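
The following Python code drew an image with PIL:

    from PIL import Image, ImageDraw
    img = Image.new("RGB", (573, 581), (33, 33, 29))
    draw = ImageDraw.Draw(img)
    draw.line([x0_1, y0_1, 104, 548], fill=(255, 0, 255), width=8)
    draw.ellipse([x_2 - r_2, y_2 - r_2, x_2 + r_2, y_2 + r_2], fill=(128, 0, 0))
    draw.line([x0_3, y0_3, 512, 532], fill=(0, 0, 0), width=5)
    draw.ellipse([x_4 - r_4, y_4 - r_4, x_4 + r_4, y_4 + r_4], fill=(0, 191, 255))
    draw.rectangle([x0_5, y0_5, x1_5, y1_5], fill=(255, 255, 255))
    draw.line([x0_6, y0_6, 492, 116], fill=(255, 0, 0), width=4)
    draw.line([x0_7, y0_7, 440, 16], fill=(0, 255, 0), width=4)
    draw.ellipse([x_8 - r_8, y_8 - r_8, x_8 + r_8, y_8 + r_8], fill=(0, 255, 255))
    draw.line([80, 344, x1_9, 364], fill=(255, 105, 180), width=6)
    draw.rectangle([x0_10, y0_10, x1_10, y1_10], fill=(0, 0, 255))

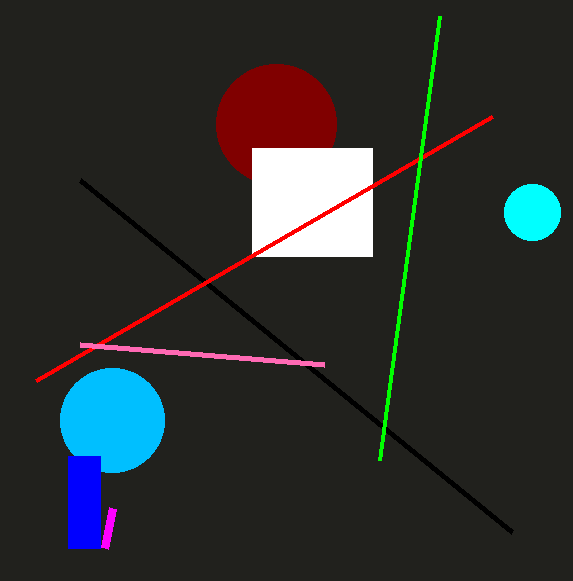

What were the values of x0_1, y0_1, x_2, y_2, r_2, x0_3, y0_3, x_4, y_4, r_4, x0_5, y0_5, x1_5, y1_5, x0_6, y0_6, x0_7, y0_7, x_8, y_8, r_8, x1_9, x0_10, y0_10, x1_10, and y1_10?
x0_1 = 112
y0_1 = 508
x_2 = 276
y_2 = 124
r_2 = 60
x0_3 = 80
y0_3 = 180
x_4 = 112
y_4 = 420
r_4 = 52
x0_5 = 252
y0_5 = 148
x1_5 = 372
y1_5 = 256
x0_6 = 36
y0_6 = 380
x0_7 = 380
y0_7 = 460
x_8 = 532
y_8 = 212
r_8 = 28
x1_9 = 324
x0_10 = 68
y0_10 = 456
x1_10 = 100
y1_10 = 548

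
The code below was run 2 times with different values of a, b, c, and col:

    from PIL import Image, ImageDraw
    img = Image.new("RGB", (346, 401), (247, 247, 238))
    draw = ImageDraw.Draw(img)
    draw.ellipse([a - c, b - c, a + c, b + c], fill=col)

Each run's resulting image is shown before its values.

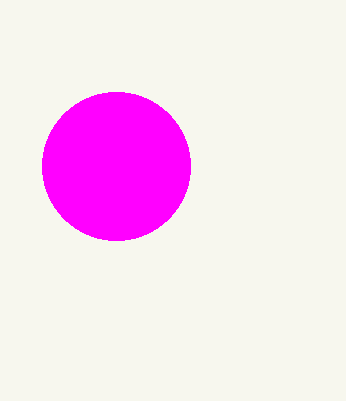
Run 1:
a = 116, b = 166, c = 74, col = 'magenta'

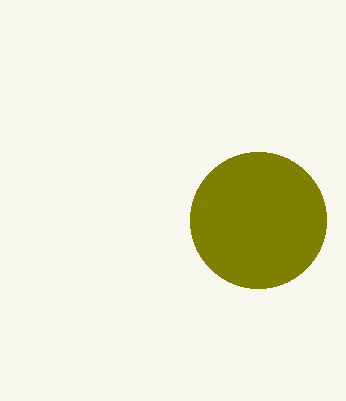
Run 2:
a = 258; b = 220; c = 68; col = 'olive'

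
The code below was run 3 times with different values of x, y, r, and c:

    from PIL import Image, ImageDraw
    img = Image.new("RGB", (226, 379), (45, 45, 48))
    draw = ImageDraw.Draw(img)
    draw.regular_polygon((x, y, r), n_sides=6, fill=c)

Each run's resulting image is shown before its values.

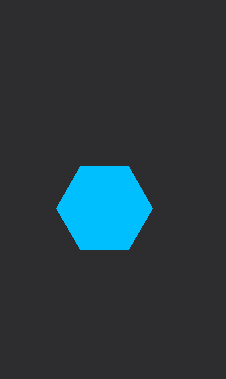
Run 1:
x = 104, y = 208, r = 48, c = 'deepskyblue'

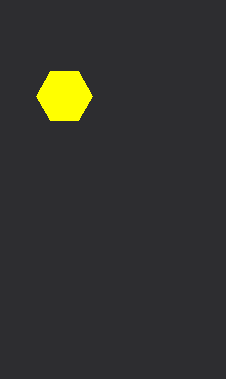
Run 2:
x = 64; y = 96; r = 28; c = 'yellow'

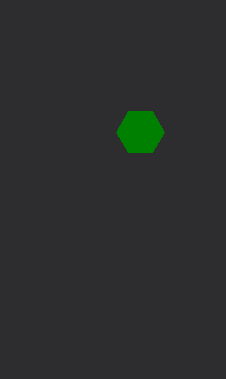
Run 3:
x = 140
y = 132
r = 24
c = 'green'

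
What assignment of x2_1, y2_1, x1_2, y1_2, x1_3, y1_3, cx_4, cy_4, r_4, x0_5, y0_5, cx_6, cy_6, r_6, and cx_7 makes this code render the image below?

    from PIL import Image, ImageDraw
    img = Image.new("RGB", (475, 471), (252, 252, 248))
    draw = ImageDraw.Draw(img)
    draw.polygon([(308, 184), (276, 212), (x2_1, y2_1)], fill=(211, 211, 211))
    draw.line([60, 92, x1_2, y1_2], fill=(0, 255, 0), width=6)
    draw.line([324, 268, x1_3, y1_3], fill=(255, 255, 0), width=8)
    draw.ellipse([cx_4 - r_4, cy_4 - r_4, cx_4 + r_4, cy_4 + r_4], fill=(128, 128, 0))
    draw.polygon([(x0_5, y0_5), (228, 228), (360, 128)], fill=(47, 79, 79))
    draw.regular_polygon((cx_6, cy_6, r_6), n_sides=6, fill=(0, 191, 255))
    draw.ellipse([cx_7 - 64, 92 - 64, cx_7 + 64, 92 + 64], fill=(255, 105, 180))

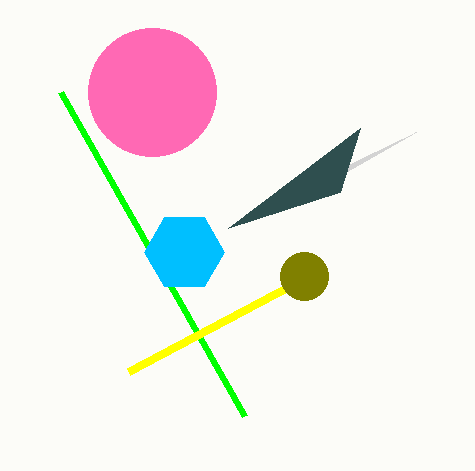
x2_1 = 416, y2_1 = 132, x1_2 = 244, y1_2 = 416, x1_3 = 128, y1_3 = 372, cx_4 = 304, cy_4 = 276, r_4 = 24, x0_5 = 340, y0_5 = 192, cx_6 = 184, cy_6 = 252, r_6 = 40, cx_7 = 152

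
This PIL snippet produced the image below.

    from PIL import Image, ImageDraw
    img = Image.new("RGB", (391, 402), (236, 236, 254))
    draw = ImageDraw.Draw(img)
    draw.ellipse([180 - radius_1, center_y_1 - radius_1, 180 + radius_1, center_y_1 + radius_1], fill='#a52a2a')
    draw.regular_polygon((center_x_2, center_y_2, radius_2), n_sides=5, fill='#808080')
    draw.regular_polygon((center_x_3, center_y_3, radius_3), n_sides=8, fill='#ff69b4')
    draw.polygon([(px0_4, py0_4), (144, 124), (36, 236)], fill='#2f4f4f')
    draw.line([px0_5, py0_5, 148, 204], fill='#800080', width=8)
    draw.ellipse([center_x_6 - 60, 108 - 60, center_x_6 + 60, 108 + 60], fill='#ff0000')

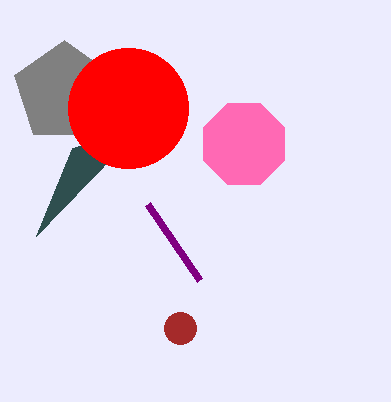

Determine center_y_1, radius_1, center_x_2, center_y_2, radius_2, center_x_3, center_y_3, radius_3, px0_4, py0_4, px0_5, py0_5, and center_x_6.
center_y_1 = 328
radius_1 = 16
center_x_2 = 64
center_y_2 = 92
radius_2 = 52
center_x_3 = 244
center_y_3 = 144
radius_3 = 44
px0_4 = 72
py0_4 = 148
px0_5 = 200
py0_5 = 280
center_x_6 = 128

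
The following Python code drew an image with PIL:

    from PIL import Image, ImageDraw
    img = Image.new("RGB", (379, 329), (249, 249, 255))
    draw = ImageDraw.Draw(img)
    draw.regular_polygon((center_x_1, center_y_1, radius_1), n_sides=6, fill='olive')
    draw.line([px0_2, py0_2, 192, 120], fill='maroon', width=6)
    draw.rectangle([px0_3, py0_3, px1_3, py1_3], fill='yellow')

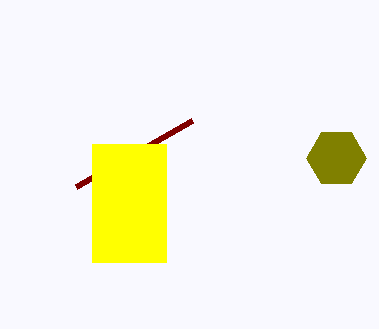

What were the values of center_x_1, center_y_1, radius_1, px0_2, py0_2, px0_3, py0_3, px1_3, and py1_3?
center_x_1 = 336, center_y_1 = 158, radius_1 = 30, px0_2 = 76, py0_2 = 186, px0_3 = 92, py0_3 = 144, px1_3 = 166, py1_3 = 262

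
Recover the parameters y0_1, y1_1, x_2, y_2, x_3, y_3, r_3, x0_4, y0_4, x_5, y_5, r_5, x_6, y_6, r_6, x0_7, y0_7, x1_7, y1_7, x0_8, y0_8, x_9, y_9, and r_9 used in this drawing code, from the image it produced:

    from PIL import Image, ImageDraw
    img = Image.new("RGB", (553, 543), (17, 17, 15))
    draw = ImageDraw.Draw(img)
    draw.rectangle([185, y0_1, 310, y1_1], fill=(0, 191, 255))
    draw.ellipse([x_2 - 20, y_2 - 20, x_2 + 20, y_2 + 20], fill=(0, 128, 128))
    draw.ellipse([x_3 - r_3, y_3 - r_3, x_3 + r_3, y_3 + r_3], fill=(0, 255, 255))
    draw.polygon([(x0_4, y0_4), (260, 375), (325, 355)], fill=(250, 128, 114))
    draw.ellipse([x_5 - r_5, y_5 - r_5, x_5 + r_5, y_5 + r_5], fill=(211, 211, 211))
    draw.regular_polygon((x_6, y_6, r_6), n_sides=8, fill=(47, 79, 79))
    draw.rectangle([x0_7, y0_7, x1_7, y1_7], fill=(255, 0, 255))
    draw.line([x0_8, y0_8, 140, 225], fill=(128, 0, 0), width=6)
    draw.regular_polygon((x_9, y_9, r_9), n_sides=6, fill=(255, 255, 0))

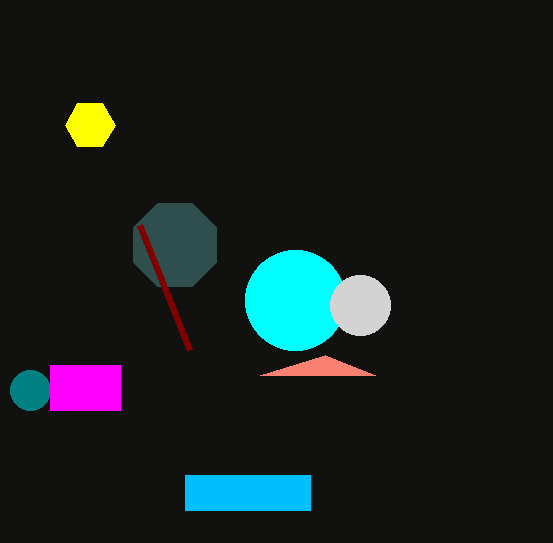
y0_1 = 475, y1_1 = 510, x_2 = 30, y_2 = 390, x_3 = 295, y_3 = 300, r_3 = 50, x0_4 = 375, y0_4 = 375, x_5 = 360, y_5 = 305, r_5 = 30, x_6 = 175, y_6 = 245, r_6 = 45, x0_7 = 50, y0_7 = 365, x1_7 = 120, y1_7 = 410, x0_8 = 190, y0_8 = 350, x_9 = 90, y_9 = 125, r_9 = 25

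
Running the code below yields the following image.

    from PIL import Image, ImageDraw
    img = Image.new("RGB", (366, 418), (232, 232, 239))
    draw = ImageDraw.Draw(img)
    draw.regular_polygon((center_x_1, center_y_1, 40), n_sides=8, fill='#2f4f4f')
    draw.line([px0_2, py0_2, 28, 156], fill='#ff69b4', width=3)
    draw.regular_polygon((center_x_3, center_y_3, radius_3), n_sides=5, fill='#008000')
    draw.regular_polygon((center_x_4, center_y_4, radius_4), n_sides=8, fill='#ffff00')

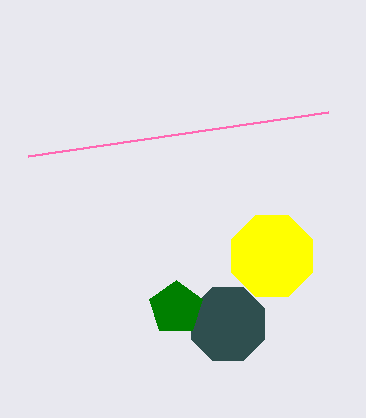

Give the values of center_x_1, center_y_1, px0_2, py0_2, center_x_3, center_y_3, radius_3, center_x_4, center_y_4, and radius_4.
center_x_1 = 228; center_y_1 = 324; px0_2 = 328; py0_2 = 112; center_x_3 = 176; center_y_3 = 308; radius_3 = 28; center_x_4 = 272; center_y_4 = 256; radius_4 = 44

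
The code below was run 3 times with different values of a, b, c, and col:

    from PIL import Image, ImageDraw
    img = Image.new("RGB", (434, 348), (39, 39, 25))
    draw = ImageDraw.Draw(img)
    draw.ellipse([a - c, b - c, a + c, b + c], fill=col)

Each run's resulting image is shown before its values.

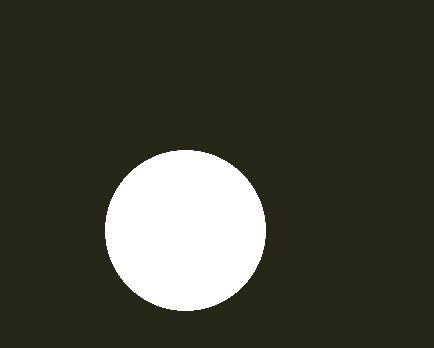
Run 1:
a = 185
b = 230
c = 80
col = 'white'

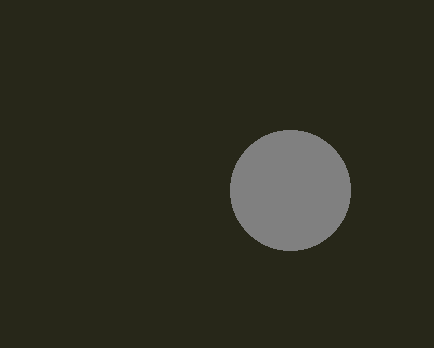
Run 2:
a = 290
b = 190
c = 60
col = 'gray'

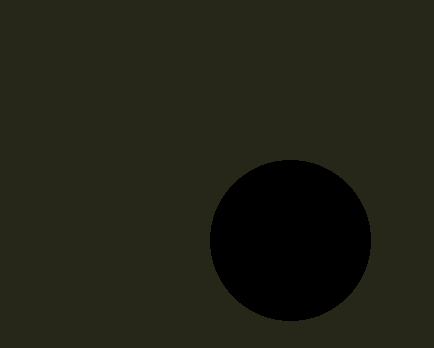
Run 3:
a = 290; b = 240; c = 80; col = 'black'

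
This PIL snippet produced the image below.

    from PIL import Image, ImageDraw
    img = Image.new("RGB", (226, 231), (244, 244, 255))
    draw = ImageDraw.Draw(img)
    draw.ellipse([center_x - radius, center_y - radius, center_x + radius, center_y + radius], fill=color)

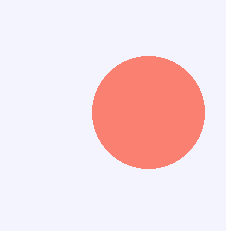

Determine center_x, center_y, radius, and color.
center_x = 148
center_y = 112
radius = 56
color = 'salmon'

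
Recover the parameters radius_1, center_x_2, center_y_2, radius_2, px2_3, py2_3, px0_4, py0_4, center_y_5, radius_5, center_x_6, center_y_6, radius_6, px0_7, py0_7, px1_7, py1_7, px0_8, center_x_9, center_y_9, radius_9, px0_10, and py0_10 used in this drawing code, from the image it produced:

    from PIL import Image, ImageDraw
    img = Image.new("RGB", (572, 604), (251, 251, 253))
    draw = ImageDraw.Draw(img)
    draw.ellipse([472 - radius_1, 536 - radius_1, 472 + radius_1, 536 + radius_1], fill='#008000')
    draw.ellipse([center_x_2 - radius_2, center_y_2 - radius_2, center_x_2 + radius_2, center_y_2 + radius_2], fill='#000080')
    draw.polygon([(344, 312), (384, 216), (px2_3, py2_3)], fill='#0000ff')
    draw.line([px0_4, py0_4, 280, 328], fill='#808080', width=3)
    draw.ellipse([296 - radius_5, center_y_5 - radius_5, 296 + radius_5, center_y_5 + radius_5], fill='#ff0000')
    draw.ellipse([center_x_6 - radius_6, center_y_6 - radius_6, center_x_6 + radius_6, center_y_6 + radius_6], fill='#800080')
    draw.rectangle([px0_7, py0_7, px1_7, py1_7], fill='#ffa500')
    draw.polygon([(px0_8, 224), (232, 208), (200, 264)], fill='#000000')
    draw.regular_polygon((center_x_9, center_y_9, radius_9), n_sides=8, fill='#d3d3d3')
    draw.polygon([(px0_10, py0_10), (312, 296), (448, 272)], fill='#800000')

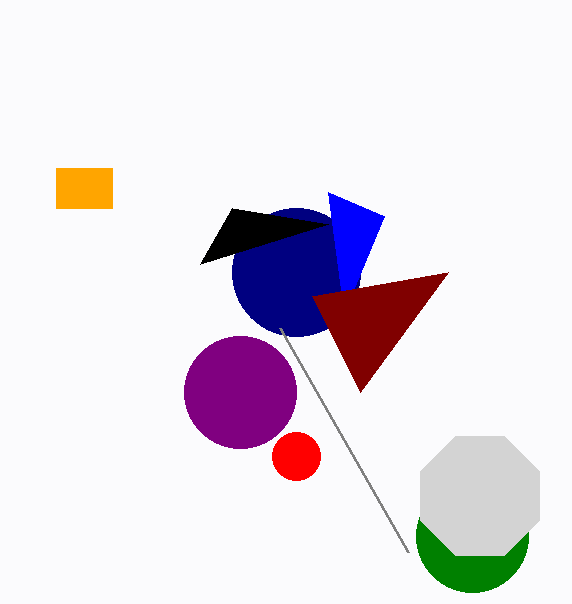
radius_1 = 56; center_x_2 = 296; center_y_2 = 272; radius_2 = 64; px2_3 = 328; py2_3 = 192; px0_4 = 408; py0_4 = 552; center_y_5 = 456; radius_5 = 24; center_x_6 = 240; center_y_6 = 392; radius_6 = 56; px0_7 = 56; py0_7 = 168; px1_7 = 112; py1_7 = 208; px0_8 = 328; center_x_9 = 480; center_y_9 = 496; radius_9 = 64; px0_10 = 360; py0_10 = 392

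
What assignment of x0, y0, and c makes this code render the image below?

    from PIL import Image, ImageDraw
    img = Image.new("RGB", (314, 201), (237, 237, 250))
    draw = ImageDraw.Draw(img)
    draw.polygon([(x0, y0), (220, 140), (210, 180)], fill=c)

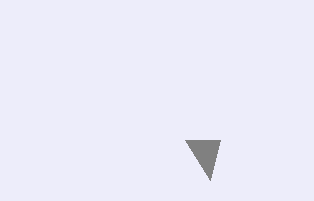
x0 = 185
y0 = 140
c = 'gray'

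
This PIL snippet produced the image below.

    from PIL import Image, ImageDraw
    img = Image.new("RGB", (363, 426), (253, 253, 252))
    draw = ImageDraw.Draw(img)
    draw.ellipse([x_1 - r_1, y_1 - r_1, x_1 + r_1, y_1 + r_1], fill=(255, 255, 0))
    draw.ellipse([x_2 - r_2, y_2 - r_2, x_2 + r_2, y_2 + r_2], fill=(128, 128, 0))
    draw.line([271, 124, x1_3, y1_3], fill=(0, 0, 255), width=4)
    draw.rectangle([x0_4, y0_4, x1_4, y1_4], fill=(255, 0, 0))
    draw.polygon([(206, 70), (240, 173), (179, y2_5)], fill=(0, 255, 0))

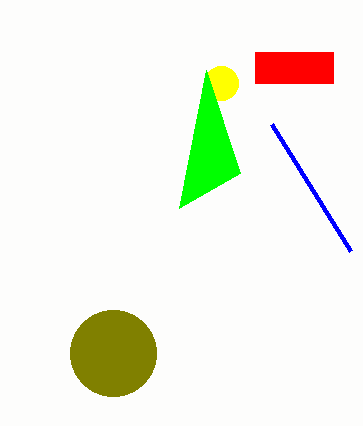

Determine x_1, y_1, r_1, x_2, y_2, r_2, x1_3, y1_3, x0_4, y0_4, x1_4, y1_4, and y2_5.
x_1 = 221
y_1 = 83
r_1 = 17
x_2 = 113
y_2 = 353
r_2 = 43
x1_3 = 350
y1_3 = 251
x0_4 = 255
y0_4 = 52
x1_4 = 333
y1_4 = 83
y2_5 = 208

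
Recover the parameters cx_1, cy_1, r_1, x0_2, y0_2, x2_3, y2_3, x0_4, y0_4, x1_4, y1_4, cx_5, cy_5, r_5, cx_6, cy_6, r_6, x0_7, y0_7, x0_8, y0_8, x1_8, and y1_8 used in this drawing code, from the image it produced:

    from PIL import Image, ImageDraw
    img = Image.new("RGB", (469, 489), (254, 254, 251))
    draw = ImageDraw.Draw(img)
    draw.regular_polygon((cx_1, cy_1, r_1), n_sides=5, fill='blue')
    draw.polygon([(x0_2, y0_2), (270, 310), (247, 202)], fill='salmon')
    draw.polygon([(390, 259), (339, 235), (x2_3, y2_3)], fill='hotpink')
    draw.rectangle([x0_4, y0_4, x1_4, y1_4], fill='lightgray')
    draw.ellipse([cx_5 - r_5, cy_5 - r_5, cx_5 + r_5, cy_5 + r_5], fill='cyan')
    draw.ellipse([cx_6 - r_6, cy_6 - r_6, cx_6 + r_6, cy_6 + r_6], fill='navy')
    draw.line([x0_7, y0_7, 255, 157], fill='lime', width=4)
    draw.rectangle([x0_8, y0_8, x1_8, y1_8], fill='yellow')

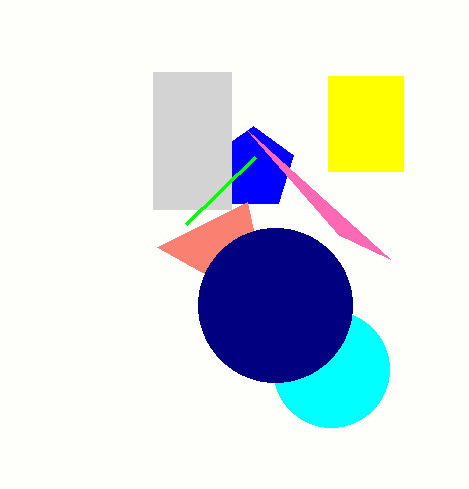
cx_1 = 253
cy_1 = 169
r_1 = 43
x0_2 = 157
y0_2 = 247
x2_3 = 247
y2_3 = 130
x0_4 = 153
y0_4 = 72
x1_4 = 231
y1_4 = 209
cx_5 = 331
cy_5 = 369
r_5 = 58
cx_6 = 275
cy_6 = 305
r_6 = 77
x0_7 = 186
y0_7 = 224
x0_8 = 328
y0_8 = 76
x1_8 = 403
y1_8 = 171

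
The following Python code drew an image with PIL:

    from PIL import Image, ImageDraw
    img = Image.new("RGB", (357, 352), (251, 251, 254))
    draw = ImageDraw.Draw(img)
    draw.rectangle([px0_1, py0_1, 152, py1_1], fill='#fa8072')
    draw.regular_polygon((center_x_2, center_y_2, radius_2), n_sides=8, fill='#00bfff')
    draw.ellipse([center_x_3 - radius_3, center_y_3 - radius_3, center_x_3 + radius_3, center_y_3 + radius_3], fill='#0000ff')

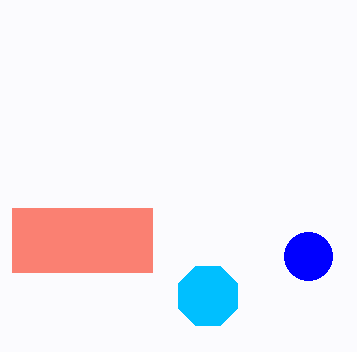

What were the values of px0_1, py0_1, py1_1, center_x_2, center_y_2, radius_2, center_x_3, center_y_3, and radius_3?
px0_1 = 12; py0_1 = 208; py1_1 = 272; center_x_2 = 208; center_y_2 = 296; radius_2 = 32; center_x_3 = 308; center_y_3 = 256; radius_3 = 24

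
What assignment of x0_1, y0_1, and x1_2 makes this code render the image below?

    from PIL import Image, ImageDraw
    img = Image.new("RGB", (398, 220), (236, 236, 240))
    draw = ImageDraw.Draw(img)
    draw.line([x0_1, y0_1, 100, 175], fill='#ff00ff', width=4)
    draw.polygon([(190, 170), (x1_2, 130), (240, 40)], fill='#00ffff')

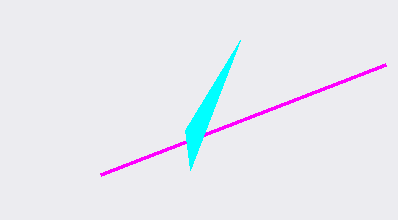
x0_1 = 385, y0_1 = 65, x1_2 = 185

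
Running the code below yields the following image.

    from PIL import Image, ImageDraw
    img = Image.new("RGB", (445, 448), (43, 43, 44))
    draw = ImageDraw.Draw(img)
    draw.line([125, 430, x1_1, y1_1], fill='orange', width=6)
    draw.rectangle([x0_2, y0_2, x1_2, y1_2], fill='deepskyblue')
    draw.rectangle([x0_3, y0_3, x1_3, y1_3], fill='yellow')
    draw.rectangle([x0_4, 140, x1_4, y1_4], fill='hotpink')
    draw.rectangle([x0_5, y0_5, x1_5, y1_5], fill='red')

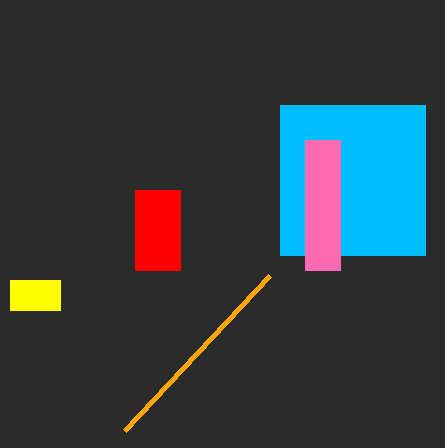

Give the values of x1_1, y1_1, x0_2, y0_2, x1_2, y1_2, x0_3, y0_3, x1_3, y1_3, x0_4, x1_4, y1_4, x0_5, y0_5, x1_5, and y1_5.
x1_1 = 270; y1_1 = 275; x0_2 = 280; y0_2 = 105; x1_2 = 425; y1_2 = 255; x0_3 = 10; y0_3 = 280; x1_3 = 60; y1_3 = 310; x0_4 = 305; x1_4 = 340; y1_4 = 270; x0_5 = 135; y0_5 = 190; x1_5 = 180; y1_5 = 270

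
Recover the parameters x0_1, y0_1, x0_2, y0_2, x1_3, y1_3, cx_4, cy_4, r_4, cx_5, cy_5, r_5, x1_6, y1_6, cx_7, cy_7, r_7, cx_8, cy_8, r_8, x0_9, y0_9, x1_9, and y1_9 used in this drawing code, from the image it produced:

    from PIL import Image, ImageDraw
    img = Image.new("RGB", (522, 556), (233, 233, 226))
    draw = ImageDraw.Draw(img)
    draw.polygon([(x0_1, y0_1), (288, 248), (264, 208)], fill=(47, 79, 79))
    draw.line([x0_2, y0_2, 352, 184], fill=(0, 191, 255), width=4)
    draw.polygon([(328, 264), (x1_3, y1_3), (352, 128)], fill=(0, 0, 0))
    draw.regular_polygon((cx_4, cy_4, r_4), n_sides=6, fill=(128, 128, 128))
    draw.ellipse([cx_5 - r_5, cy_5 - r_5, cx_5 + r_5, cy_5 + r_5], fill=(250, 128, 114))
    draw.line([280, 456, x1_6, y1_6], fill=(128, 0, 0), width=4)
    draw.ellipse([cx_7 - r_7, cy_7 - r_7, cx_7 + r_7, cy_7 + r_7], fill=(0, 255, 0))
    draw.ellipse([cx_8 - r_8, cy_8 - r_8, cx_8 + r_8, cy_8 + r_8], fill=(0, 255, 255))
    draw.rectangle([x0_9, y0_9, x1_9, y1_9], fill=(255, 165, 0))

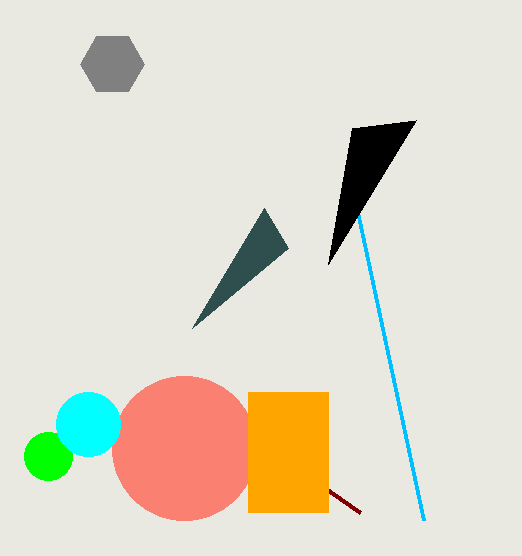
x0_1 = 192, y0_1 = 328, x0_2 = 424, y0_2 = 520, x1_3 = 416, y1_3 = 120, cx_4 = 112, cy_4 = 64, r_4 = 32, cx_5 = 184, cy_5 = 448, r_5 = 72, x1_6 = 360, y1_6 = 512, cx_7 = 48, cy_7 = 456, r_7 = 24, cx_8 = 88, cy_8 = 424, r_8 = 32, x0_9 = 248, y0_9 = 392, x1_9 = 328, y1_9 = 512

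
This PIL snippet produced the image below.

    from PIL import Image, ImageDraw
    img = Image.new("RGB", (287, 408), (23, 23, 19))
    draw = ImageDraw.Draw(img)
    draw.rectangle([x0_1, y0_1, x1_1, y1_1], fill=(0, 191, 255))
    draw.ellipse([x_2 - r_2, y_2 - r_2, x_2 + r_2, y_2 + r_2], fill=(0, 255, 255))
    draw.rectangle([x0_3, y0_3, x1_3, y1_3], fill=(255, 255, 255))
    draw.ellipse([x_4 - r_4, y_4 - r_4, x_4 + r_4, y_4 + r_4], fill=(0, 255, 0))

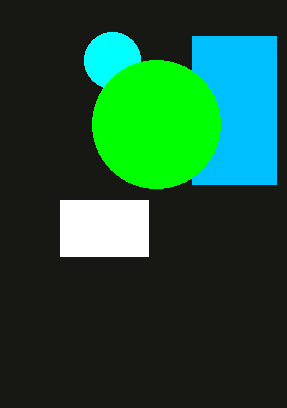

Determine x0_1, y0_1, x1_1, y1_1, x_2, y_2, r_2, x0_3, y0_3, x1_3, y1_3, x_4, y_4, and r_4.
x0_1 = 192; y0_1 = 36; x1_1 = 276; y1_1 = 184; x_2 = 112; y_2 = 60; r_2 = 28; x0_3 = 60; y0_3 = 200; x1_3 = 148; y1_3 = 256; x_4 = 156; y_4 = 124; r_4 = 64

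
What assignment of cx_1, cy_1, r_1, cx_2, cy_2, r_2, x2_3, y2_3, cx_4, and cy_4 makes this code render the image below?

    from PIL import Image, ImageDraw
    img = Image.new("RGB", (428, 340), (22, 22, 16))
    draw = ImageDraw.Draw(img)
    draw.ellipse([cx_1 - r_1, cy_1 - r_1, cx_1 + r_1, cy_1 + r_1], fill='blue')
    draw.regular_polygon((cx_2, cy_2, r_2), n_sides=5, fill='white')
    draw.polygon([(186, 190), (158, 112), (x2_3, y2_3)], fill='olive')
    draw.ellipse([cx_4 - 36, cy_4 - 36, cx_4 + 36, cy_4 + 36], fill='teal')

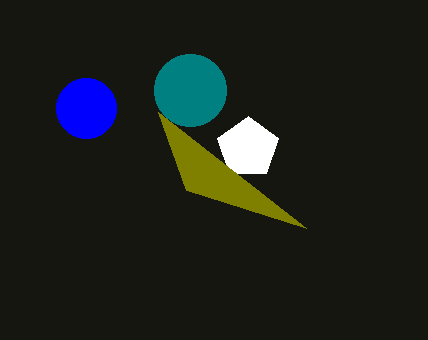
cx_1 = 86
cy_1 = 108
r_1 = 30
cx_2 = 248
cy_2 = 148
r_2 = 32
x2_3 = 306
y2_3 = 228
cx_4 = 190
cy_4 = 90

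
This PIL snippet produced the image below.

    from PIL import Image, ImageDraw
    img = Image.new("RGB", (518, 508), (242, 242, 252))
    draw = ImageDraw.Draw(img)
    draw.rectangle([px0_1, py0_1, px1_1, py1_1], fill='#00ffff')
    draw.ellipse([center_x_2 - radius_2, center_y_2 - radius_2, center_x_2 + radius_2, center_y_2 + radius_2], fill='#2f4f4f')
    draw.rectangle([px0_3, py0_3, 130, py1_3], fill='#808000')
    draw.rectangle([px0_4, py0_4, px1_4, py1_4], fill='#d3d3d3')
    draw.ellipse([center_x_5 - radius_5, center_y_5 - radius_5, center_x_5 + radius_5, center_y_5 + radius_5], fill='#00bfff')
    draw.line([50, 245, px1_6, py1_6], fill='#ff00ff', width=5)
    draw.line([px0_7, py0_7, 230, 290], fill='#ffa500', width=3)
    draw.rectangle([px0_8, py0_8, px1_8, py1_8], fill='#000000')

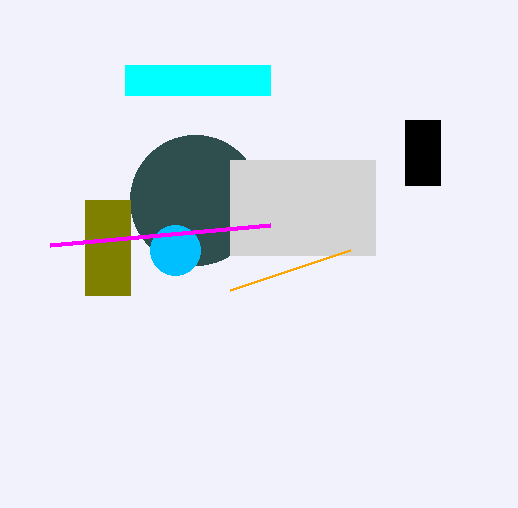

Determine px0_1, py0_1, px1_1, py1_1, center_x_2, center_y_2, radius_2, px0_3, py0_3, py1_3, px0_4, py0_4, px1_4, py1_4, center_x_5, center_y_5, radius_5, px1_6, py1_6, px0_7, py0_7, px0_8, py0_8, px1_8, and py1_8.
px0_1 = 125; py0_1 = 65; px1_1 = 270; py1_1 = 95; center_x_2 = 195; center_y_2 = 200; radius_2 = 65; px0_3 = 85; py0_3 = 200; py1_3 = 295; px0_4 = 230; py0_4 = 160; px1_4 = 375; py1_4 = 255; center_x_5 = 175; center_y_5 = 250; radius_5 = 25; px1_6 = 270; py1_6 = 225; px0_7 = 350; py0_7 = 250; px0_8 = 405; py0_8 = 120; px1_8 = 440; py1_8 = 185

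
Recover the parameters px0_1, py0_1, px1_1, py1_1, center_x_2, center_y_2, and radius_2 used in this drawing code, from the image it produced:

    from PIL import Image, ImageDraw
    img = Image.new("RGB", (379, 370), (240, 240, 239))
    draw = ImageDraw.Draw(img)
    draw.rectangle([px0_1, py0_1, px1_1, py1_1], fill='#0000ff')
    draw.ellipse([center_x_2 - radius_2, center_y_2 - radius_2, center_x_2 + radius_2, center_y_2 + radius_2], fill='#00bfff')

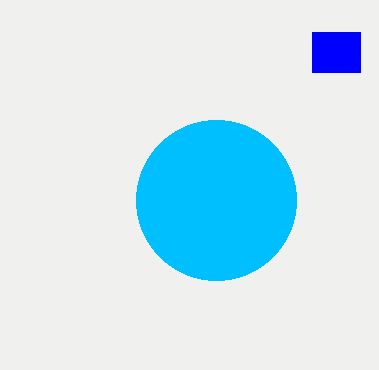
px0_1 = 312, py0_1 = 32, px1_1 = 360, py1_1 = 72, center_x_2 = 216, center_y_2 = 200, radius_2 = 80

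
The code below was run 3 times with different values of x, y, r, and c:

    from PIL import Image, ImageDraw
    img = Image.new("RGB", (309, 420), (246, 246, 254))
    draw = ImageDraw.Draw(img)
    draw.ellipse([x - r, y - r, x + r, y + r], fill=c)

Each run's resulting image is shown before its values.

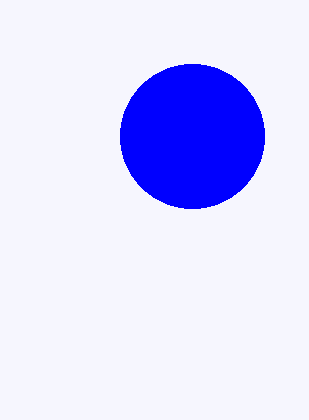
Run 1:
x = 192
y = 136
r = 72
c = 'blue'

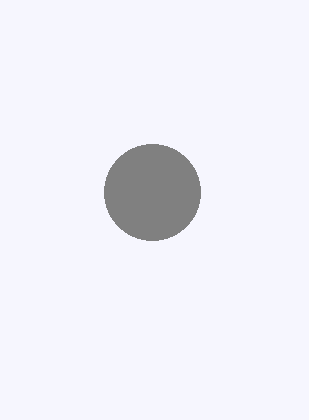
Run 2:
x = 152; y = 192; r = 48; c = 'gray'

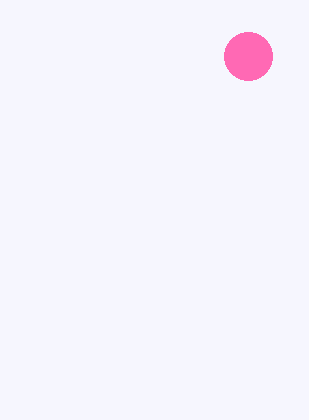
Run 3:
x = 248
y = 56
r = 24
c = 'hotpink'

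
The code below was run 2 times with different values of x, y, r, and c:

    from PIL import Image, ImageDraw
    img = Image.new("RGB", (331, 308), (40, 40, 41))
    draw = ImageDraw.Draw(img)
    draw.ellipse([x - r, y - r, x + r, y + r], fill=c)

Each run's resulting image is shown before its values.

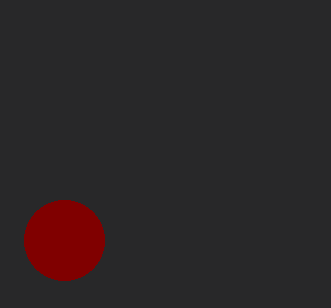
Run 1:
x = 64, y = 240, r = 40, c = 'maroon'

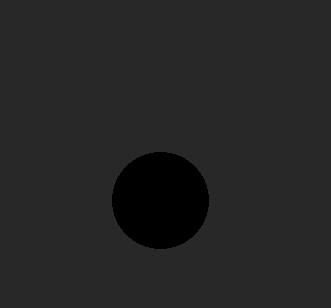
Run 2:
x = 160; y = 200; r = 48; c = 'black'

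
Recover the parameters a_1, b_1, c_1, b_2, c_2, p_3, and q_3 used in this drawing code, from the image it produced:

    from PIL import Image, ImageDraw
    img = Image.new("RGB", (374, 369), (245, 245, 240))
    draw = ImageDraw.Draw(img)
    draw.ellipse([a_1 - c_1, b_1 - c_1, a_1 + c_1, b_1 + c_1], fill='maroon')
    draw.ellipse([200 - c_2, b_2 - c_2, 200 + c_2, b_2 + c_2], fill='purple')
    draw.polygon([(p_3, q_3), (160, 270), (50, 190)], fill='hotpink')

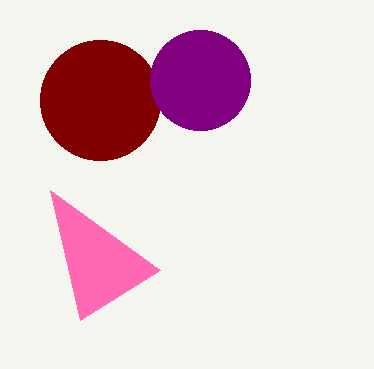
a_1 = 100
b_1 = 100
c_1 = 60
b_2 = 80
c_2 = 50
p_3 = 80
q_3 = 320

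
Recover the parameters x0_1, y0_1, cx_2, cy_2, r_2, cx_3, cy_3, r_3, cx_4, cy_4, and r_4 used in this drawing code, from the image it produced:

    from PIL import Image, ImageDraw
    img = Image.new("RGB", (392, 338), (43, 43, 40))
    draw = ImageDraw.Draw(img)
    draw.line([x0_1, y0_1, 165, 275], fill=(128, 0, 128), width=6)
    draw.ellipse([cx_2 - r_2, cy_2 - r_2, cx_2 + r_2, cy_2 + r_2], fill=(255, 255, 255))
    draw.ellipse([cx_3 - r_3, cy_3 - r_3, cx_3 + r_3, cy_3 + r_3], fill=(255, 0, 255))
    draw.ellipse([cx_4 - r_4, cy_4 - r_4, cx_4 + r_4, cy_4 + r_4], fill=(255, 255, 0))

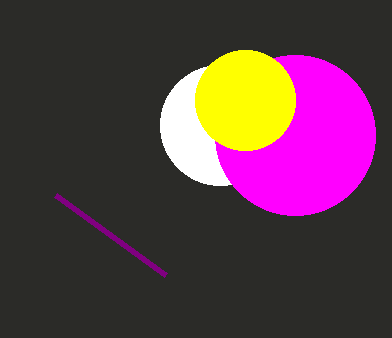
x0_1 = 55, y0_1 = 195, cx_2 = 220, cy_2 = 125, r_2 = 60, cx_3 = 295, cy_3 = 135, r_3 = 80, cx_4 = 245, cy_4 = 100, r_4 = 50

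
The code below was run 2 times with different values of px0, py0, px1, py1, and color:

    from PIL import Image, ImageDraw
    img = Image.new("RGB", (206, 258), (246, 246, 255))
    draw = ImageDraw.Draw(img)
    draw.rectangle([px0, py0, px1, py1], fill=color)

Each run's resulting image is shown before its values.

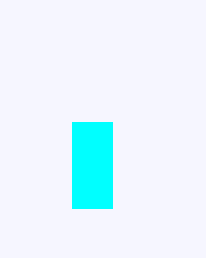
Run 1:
px0 = 72, py0 = 122, px1 = 112, py1 = 208, color = 'cyan'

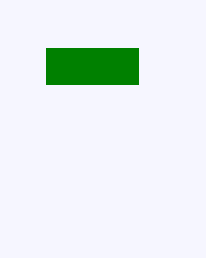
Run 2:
px0 = 46
py0 = 48
px1 = 138
py1 = 84
color = 'green'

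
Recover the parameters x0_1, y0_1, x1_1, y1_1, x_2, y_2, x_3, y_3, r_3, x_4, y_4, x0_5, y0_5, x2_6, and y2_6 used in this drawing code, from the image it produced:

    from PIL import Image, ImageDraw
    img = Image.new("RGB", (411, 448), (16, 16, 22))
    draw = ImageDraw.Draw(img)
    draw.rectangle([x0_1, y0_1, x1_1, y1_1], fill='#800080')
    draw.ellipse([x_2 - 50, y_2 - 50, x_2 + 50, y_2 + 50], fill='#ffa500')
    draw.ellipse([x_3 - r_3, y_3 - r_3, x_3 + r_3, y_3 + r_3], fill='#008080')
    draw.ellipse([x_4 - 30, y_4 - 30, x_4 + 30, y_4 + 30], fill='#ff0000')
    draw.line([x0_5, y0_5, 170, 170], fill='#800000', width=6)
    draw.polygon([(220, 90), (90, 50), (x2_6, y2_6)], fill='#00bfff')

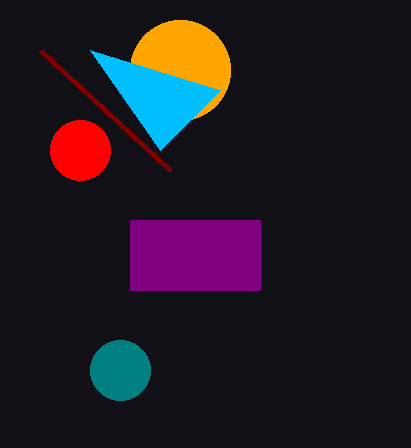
x0_1 = 130, y0_1 = 220, x1_1 = 260, y1_1 = 290, x_2 = 180, y_2 = 70, x_3 = 120, y_3 = 370, r_3 = 30, x_4 = 80, y_4 = 150, x0_5 = 40, y0_5 = 50, x2_6 = 160, y2_6 = 150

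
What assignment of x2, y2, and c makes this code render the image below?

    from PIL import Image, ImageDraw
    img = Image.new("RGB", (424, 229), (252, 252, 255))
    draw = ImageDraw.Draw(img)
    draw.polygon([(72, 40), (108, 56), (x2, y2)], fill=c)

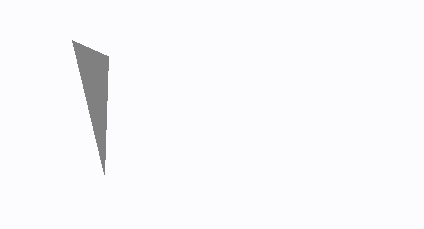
x2 = 104; y2 = 174; c = 'gray'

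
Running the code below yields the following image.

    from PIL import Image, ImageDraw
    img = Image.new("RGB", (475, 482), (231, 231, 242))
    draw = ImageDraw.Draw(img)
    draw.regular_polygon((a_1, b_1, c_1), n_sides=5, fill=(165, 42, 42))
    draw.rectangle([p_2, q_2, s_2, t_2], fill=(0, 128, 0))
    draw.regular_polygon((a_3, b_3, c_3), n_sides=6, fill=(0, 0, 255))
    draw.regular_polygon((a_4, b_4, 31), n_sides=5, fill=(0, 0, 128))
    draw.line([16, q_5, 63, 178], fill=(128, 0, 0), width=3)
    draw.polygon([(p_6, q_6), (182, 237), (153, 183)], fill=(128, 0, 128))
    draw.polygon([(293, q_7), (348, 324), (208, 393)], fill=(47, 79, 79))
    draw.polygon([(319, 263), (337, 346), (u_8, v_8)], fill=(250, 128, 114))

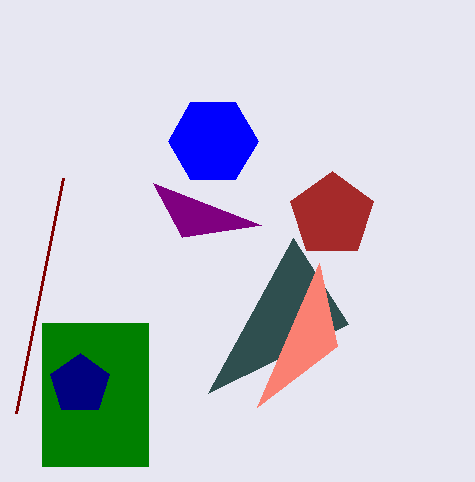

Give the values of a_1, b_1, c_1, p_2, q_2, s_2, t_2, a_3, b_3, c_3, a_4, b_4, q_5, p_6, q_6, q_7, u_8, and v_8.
a_1 = 332
b_1 = 215
c_1 = 44
p_2 = 42
q_2 = 323
s_2 = 148
t_2 = 466
a_3 = 213
b_3 = 141
c_3 = 45
a_4 = 80
b_4 = 384
q_5 = 413
p_6 = 261
q_6 = 225
q_7 = 238
u_8 = 257
v_8 = 407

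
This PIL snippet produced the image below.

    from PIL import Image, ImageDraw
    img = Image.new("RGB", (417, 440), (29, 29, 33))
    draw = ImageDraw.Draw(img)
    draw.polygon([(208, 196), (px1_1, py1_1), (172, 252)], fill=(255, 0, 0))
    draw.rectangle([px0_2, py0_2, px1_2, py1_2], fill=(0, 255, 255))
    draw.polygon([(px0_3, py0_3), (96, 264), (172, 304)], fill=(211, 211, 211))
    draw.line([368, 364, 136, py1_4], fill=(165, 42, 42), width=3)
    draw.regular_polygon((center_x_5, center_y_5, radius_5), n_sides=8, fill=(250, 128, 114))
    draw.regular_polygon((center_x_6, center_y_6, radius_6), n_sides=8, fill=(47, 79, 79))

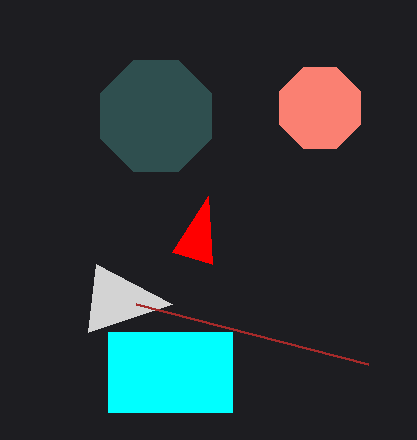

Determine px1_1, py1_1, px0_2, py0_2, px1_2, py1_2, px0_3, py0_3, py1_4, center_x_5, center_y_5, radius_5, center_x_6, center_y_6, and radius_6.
px1_1 = 212, py1_1 = 264, px0_2 = 108, py0_2 = 332, px1_2 = 232, py1_2 = 412, px0_3 = 88, py0_3 = 332, py1_4 = 304, center_x_5 = 320, center_y_5 = 108, radius_5 = 44, center_x_6 = 156, center_y_6 = 116, radius_6 = 60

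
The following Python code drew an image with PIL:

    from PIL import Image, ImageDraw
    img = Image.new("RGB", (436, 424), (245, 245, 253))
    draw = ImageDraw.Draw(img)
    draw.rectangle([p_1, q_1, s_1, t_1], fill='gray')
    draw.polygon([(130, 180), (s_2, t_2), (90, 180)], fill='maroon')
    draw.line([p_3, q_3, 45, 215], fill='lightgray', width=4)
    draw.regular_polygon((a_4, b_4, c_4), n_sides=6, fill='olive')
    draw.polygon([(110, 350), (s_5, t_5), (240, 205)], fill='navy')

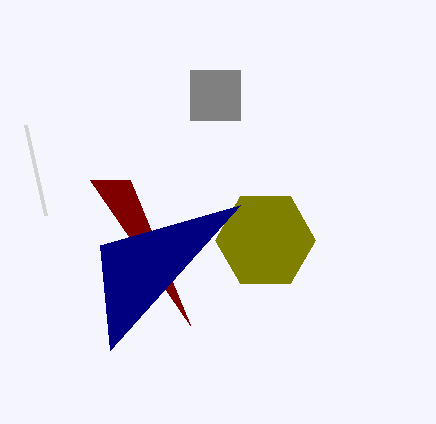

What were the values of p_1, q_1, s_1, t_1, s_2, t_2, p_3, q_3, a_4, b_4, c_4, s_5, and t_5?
p_1 = 190; q_1 = 70; s_1 = 240; t_1 = 120; s_2 = 190; t_2 = 325; p_3 = 25; q_3 = 125; a_4 = 265; b_4 = 240; c_4 = 50; s_5 = 100; t_5 = 245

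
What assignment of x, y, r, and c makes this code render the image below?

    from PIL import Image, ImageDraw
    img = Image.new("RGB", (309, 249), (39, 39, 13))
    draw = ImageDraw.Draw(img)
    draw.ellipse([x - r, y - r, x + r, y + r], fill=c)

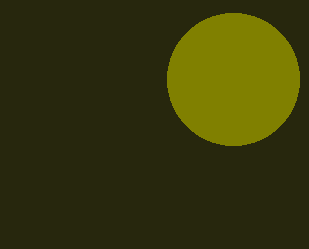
x = 233
y = 79
r = 66
c = 'olive'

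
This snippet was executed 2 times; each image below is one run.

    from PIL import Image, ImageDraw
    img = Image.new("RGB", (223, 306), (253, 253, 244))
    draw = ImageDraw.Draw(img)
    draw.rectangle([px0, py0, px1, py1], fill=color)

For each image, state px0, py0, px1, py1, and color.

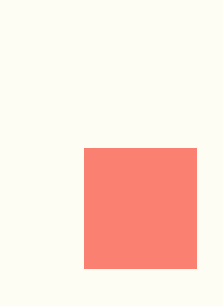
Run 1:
px0 = 84, py0 = 148, px1 = 196, py1 = 268, color = 'salmon'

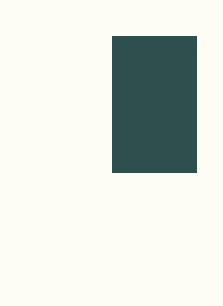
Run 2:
px0 = 112; py0 = 36; px1 = 196; py1 = 172; color = 'darkslategray'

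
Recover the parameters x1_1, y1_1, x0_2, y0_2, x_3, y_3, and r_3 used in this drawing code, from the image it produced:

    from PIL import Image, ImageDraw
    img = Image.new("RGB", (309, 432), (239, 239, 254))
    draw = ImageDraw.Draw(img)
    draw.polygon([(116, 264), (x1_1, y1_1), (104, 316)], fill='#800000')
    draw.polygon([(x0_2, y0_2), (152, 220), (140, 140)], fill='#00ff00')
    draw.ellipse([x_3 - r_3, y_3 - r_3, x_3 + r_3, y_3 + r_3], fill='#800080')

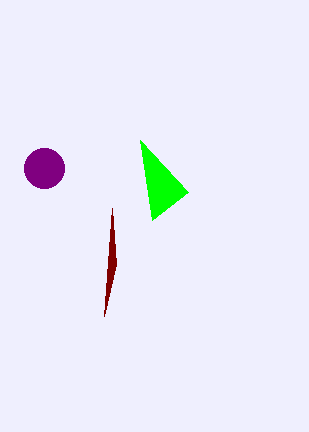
x1_1 = 112; y1_1 = 208; x0_2 = 188; y0_2 = 192; x_3 = 44; y_3 = 168; r_3 = 20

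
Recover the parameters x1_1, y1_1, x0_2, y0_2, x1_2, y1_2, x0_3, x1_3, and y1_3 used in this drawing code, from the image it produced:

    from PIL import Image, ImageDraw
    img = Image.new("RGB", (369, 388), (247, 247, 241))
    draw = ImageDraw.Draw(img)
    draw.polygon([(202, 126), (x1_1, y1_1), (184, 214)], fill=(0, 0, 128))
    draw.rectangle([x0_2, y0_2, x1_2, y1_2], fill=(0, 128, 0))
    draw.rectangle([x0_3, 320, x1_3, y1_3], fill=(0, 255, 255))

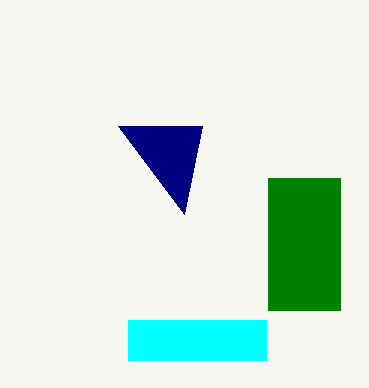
x1_1 = 118, y1_1 = 126, x0_2 = 268, y0_2 = 178, x1_2 = 340, y1_2 = 310, x0_3 = 128, x1_3 = 266, y1_3 = 360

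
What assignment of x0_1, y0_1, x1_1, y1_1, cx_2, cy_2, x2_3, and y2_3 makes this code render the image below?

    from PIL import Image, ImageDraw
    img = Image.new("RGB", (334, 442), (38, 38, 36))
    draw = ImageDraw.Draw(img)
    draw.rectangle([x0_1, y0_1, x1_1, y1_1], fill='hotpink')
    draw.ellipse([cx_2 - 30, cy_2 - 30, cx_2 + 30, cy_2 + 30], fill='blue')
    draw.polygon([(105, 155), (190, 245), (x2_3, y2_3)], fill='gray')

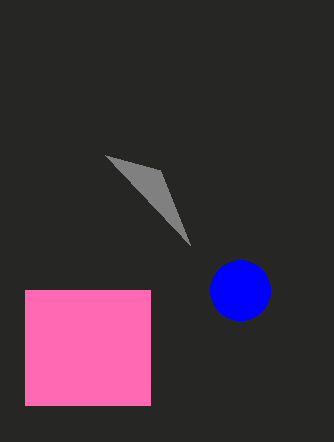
x0_1 = 25, y0_1 = 290, x1_1 = 150, y1_1 = 405, cx_2 = 240, cy_2 = 290, x2_3 = 160, y2_3 = 170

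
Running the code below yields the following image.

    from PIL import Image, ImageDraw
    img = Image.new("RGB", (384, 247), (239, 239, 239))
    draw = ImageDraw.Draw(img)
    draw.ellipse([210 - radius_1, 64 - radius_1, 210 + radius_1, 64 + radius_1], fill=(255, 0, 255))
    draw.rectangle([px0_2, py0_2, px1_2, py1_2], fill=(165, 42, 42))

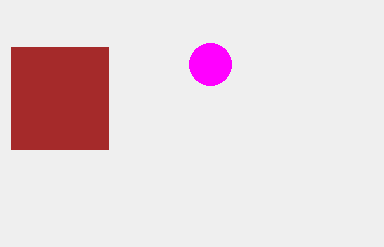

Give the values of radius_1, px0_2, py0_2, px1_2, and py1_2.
radius_1 = 21; px0_2 = 11; py0_2 = 47; px1_2 = 108; py1_2 = 149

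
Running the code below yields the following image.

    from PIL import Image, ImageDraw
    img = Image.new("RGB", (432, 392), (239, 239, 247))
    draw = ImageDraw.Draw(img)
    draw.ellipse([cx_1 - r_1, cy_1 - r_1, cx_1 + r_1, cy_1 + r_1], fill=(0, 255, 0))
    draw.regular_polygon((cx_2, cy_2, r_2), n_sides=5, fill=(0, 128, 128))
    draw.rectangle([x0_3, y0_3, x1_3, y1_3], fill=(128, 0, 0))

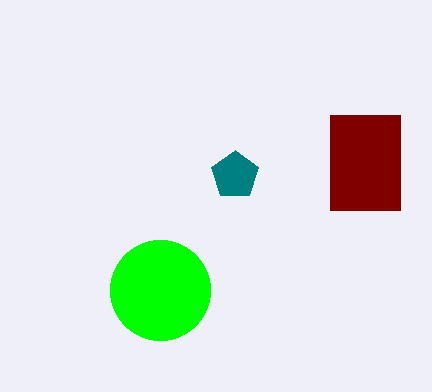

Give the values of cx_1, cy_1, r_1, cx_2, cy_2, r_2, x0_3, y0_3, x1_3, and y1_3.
cx_1 = 160; cy_1 = 290; r_1 = 50; cx_2 = 235; cy_2 = 175; r_2 = 25; x0_3 = 330; y0_3 = 115; x1_3 = 400; y1_3 = 210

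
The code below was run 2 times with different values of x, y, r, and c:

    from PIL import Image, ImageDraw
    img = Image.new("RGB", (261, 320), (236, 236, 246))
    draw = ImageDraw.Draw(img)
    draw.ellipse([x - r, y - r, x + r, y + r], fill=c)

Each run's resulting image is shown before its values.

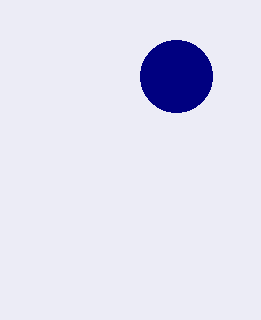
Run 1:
x = 176
y = 76
r = 36
c = 'navy'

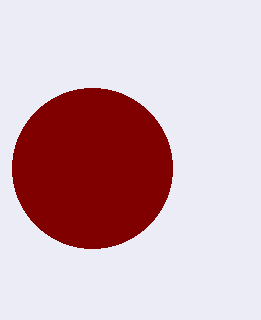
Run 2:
x = 92; y = 168; r = 80; c = 'maroon'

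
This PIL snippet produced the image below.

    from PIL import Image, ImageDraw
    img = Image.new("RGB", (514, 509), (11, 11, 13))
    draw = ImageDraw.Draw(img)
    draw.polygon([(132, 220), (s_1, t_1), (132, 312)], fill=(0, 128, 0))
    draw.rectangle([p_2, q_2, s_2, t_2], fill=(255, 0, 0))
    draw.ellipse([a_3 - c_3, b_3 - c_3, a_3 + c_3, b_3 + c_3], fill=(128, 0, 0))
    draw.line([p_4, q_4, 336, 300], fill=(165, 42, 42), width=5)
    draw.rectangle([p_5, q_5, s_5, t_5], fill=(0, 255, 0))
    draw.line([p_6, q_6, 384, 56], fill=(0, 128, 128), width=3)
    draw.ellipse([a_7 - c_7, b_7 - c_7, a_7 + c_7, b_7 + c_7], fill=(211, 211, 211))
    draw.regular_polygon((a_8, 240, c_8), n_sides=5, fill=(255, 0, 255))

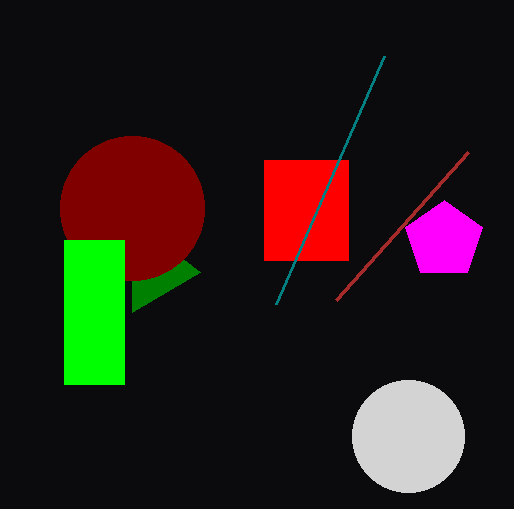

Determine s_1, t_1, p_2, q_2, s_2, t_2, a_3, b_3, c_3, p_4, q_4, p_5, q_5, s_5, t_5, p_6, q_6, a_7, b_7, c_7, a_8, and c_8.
s_1 = 200; t_1 = 272; p_2 = 264; q_2 = 160; s_2 = 348; t_2 = 260; a_3 = 132; b_3 = 208; c_3 = 72; p_4 = 468; q_4 = 152; p_5 = 64; q_5 = 240; s_5 = 124; t_5 = 384; p_6 = 276; q_6 = 304; a_7 = 408; b_7 = 436; c_7 = 56; a_8 = 444; c_8 = 40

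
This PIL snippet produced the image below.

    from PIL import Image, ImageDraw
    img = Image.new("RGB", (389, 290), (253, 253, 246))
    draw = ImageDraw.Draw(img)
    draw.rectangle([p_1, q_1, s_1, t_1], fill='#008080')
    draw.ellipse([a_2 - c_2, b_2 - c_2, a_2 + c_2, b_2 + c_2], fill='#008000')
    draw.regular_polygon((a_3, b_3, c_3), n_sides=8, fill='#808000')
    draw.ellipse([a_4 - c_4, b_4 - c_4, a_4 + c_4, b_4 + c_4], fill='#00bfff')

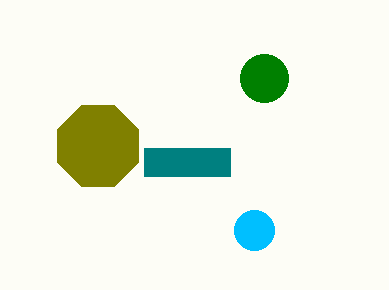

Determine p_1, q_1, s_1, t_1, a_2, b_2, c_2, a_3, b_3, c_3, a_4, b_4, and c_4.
p_1 = 144
q_1 = 148
s_1 = 230
t_1 = 176
a_2 = 264
b_2 = 78
c_2 = 24
a_3 = 98
b_3 = 146
c_3 = 44
a_4 = 254
b_4 = 230
c_4 = 20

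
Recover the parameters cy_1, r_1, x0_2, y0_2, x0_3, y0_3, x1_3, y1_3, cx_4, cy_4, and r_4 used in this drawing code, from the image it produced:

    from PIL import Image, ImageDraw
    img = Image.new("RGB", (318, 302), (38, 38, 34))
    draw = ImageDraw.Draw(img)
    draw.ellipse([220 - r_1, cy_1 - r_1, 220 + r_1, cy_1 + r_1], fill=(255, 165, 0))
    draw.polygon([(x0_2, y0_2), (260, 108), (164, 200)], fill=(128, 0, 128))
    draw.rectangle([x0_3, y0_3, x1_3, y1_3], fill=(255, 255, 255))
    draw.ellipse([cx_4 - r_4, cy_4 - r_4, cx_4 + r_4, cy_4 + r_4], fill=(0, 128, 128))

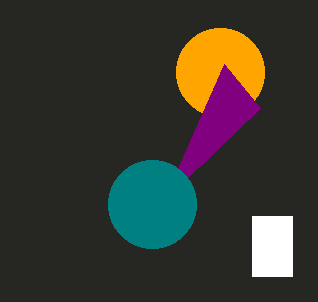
cy_1 = 72; r_1 = 44; x0_2 = 224; y0_2 = 64; x0_3 = 252; y0_3 = 216; x1_3 = 292; y1_3 = 276; cx_4 = 152; cy_4 = 204; r_4 = 44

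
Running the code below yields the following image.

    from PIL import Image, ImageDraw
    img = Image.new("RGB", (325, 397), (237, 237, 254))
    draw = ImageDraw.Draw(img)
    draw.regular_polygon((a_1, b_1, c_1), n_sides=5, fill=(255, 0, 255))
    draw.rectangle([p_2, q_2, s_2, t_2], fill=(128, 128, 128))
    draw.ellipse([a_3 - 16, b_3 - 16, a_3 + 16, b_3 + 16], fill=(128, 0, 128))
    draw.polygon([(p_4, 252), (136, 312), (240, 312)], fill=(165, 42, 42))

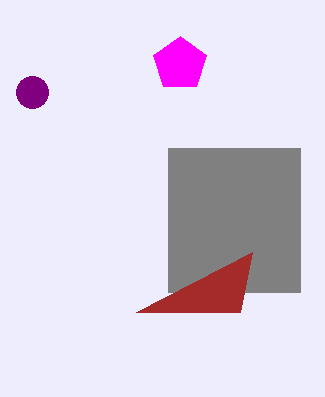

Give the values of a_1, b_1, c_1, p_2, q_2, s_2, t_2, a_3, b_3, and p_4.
a_1 = 180; b_1 = 64; c_1 = 28; p_2 = 168; q_2 = 148; s_2 = 300; t_2 = 292; a_3 = 32; b_3 = 92; p_4 = 252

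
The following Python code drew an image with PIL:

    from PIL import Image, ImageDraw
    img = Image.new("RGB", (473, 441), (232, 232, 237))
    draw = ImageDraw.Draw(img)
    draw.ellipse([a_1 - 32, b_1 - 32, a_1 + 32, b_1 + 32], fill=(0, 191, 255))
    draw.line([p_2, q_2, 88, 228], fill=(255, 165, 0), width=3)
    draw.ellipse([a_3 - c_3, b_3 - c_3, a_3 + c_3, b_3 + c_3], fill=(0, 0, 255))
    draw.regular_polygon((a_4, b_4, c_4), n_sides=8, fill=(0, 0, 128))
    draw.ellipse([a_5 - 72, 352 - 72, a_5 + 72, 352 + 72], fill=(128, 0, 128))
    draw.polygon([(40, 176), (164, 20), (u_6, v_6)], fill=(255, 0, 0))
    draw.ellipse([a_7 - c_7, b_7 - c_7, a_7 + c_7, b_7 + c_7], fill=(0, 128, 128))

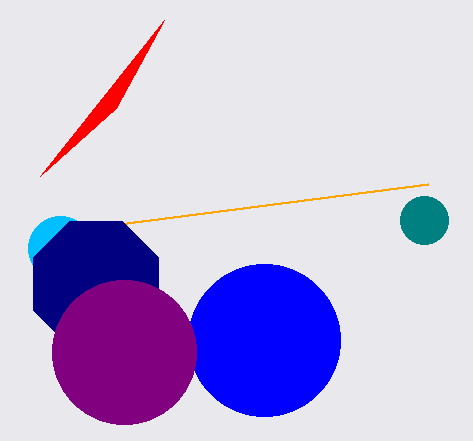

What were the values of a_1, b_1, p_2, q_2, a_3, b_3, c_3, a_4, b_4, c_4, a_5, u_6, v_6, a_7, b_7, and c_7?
a_1 = 60; b_1 = 248; p_2 = 428; q_2 = 184; a_3 = 264; b_3 = 340; c_3 = 76; a_4 = 96; b_4 = 284; c_4 = 68; a_5 = 124; u_6 = 116; v_6 = 108; a_7 = 424; b_7 = 220; c_7 = 24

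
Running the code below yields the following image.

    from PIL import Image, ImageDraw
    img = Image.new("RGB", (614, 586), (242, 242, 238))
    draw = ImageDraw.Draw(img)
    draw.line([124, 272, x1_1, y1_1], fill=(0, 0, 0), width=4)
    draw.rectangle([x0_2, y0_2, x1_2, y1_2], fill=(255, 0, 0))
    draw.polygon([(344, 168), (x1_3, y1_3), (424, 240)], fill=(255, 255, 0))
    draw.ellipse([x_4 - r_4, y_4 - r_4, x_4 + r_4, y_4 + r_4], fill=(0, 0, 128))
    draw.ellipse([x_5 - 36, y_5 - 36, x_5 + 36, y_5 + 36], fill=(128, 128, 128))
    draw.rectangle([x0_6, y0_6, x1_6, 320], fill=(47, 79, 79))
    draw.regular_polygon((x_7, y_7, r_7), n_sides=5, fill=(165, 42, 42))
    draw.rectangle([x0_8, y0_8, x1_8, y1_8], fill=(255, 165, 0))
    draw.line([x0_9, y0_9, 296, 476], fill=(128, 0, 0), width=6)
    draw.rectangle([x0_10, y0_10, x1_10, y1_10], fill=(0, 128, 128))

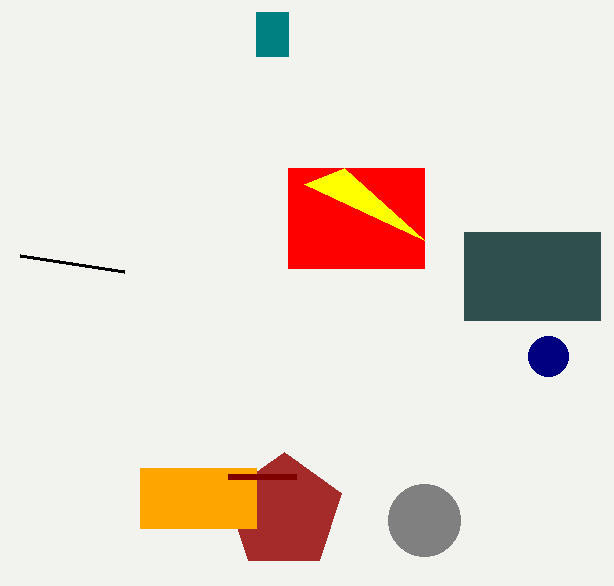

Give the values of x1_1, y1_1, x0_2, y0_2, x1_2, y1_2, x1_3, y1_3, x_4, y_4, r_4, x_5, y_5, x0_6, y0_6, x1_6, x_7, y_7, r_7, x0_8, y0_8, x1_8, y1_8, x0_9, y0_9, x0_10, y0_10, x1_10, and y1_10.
x1_1 = 20, y1_1 = 256, x0_2 = 288, y0_2 = 168, x1_2 = 424, y1_2 = 268, x1_3 = 304, y1_3 = 184, x_4 = 548, y_4 = 356, r_4 = 20, x_5 = 424, y_5 = 520, x0_6 = 464, y0_6 = 232, x1_6 = 600, x_7 = 284, y_7 = 512, r_7 = 60, x0_8 = 140, y0_8 = 468, x1_8 = 256, y1_8 = 528, x0_9 = 228, y0_9 = 476, x0_10 = 256, y0_10 = 12, x1_10 = 288, y1_10 = 56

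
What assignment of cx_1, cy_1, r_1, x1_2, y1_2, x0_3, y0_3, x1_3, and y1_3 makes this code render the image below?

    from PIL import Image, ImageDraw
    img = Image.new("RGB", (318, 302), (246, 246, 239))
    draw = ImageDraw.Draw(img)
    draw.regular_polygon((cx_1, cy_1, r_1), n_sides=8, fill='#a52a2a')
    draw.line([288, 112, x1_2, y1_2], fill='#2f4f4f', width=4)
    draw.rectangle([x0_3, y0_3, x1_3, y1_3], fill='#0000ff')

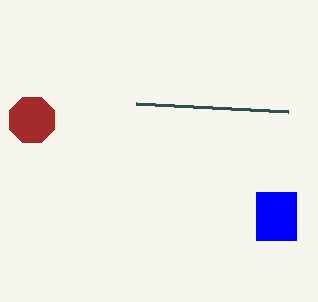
cx_1 = 32
cy_1 = 120
r_1 = 24
x1_2 = 136
y1_2 = 104
x0_3 = 256
y0_3 = 192
x1_3 = 296
y1_3 = 240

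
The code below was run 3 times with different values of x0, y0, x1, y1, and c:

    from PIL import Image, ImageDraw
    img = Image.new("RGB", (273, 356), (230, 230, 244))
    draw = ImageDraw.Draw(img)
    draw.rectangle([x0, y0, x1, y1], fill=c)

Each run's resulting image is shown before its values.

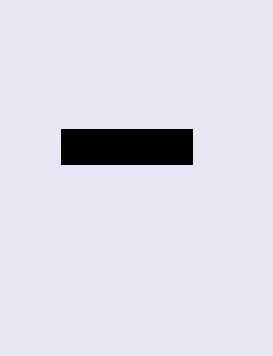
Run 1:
x0 = 61; y0 = 129; x1 = 192; y1 = 164; c = 'black'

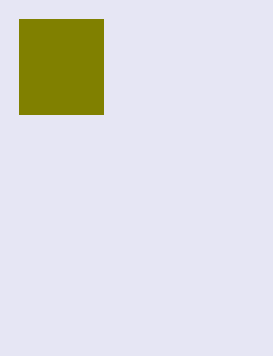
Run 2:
x0 = 19, y0 = 19, x1 = 103, y1 = 114, c = 'olive'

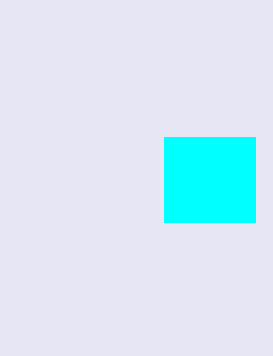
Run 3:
x0 = 164, y0 = 137, x1 = 255, y1 = 222, c = 'cyan'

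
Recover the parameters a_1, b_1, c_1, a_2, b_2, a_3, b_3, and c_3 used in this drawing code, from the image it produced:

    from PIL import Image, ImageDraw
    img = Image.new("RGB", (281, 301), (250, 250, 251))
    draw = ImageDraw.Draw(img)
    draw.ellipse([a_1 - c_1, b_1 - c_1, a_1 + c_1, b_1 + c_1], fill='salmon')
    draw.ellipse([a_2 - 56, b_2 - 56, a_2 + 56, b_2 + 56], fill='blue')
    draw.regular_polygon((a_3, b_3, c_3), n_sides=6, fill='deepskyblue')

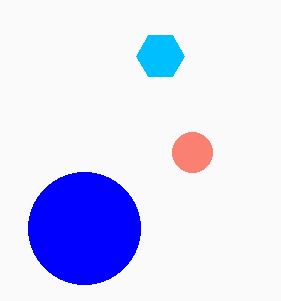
a_1 = 192
b_1 = 152
c_1 = 20
a_2 = 84
b_2 = 228
a_3 = 160
b_3 = 56
c_3 = 24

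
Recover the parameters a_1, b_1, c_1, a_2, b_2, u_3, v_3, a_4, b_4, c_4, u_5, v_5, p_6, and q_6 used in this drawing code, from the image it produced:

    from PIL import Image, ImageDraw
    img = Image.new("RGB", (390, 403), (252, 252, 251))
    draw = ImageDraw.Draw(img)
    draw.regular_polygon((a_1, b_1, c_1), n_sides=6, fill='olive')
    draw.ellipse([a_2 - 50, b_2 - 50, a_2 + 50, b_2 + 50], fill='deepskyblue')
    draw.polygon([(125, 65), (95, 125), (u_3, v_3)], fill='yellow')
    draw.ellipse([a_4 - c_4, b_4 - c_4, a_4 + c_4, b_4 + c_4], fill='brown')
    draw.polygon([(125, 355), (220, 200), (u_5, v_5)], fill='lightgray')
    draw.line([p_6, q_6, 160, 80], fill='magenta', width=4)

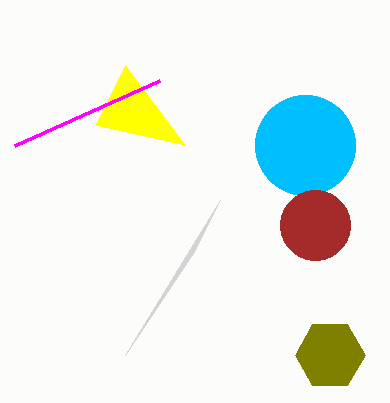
a_1 = 330, b_1 = 355, c_1 = 35, a_2 = 305, b_2 = 145, u_3 = 185, v_3 = 145, a_4 = 315, b_4 = 225, c_4 = 35, u_5 = 195, v_5 = 250, p_6 = 15, q_6 = 145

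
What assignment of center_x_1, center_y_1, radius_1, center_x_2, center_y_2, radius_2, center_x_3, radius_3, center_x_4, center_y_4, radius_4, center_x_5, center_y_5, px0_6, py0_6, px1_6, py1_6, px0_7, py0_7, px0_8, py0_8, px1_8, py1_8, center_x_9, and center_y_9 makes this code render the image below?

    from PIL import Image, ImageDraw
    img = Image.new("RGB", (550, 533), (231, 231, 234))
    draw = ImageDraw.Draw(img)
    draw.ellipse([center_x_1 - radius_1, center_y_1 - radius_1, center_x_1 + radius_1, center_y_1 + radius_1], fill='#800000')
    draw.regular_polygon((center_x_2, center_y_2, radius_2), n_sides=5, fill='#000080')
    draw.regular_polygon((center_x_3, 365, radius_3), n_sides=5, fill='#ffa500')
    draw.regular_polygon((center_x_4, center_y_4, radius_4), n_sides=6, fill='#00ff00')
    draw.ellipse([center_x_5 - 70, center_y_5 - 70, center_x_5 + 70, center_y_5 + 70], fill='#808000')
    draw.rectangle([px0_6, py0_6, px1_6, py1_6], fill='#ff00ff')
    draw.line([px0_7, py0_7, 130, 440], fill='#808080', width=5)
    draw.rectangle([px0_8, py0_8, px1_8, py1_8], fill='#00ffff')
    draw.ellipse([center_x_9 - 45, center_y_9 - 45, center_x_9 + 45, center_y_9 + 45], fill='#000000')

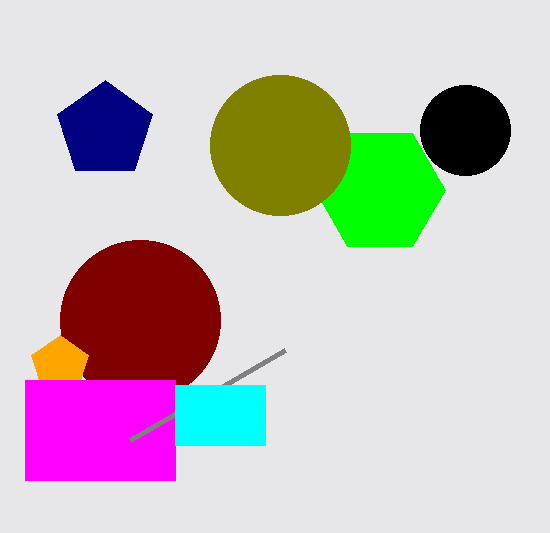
center_x_1 = 140; center_y_1 = 320; radius_1 = 80; center_x_2 = 105; center_y_2 = 130; radius_2 = 50; center_x_3 = 60; radius_3 = 30; center_x_4 = 380; center_y_4 = 190; radius_4 = 65; center_x_5 = 280; center_y_5 = 145; px0_6 = 25; py0_6 = 380; px1_6 = 175; py1_6 = 480; px0_7 = 285; py0_7 = 350; px0_8 = 175; py0_8 = 385; px1_8 = 265; py1_8 = 445; center_x_9 = 465; center_y_9 = 130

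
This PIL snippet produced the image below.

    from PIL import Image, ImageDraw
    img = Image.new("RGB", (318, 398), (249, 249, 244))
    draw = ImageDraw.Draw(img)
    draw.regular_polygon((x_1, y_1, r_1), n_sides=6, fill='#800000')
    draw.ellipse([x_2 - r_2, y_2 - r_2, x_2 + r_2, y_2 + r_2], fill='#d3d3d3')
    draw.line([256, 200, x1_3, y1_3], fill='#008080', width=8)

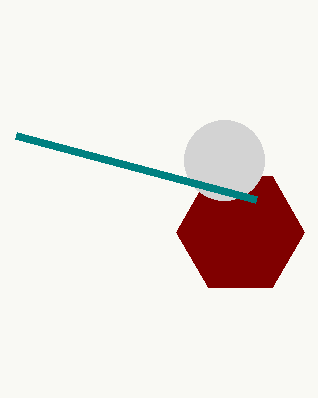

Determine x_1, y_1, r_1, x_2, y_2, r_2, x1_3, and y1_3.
x_1 = 240, y_1 = 232, r_1 = 64, x_2 = 224, y_2 = 160, r_2 = 40, x1_3 = 16, y1_3 = 136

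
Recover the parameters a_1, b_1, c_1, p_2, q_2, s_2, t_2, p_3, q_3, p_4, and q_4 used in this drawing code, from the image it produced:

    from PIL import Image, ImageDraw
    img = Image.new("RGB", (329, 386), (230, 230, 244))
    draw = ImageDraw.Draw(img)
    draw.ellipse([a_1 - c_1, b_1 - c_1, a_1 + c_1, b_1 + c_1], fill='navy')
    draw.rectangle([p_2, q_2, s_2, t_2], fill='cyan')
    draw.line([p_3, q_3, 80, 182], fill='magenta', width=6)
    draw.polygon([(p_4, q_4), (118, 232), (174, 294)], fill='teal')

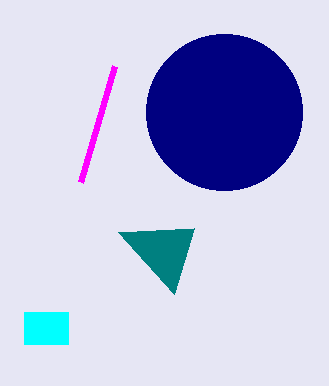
a_1 = 224
b_1 = 112
c_1 = 78
p_2 = 24
q_2 = 312
s_2 = 68
t_2 = 344
p_3 = 114
q_3 = 66
p_4 = 194
q_4 = 228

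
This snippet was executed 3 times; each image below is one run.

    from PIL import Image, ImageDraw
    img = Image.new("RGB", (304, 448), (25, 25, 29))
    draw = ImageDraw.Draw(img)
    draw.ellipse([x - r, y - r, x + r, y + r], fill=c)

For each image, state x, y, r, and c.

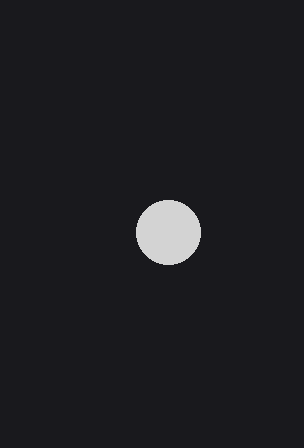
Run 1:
x = 168, y = 232, r = 32, c = 'lightgray'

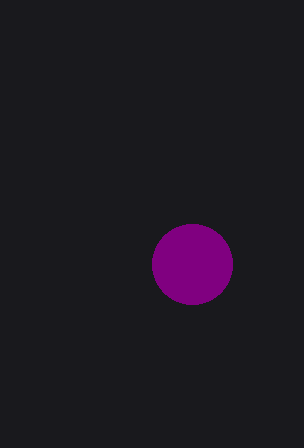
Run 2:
x = 192, y = 264, r = 40, c = 'purple'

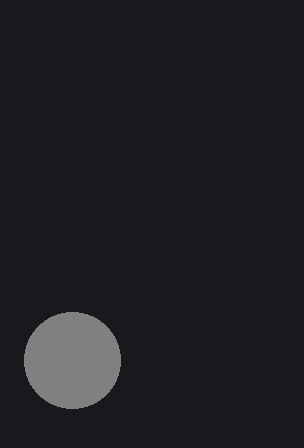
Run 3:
x = 72, y = 360, r = 48, c = 'gray'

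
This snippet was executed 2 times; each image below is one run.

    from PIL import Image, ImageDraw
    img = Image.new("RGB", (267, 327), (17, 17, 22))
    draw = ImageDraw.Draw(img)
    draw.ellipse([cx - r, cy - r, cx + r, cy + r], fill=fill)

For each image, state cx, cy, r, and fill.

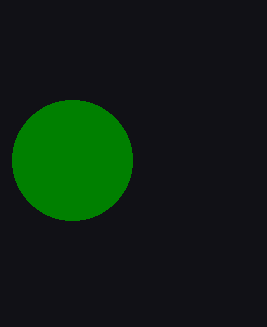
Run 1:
cx = 72
cy = 160
r = 60
fill = 'green'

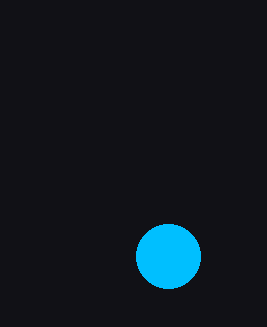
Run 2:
cx = 168, cy = 256, r = 32, fill = 'deepskyblue'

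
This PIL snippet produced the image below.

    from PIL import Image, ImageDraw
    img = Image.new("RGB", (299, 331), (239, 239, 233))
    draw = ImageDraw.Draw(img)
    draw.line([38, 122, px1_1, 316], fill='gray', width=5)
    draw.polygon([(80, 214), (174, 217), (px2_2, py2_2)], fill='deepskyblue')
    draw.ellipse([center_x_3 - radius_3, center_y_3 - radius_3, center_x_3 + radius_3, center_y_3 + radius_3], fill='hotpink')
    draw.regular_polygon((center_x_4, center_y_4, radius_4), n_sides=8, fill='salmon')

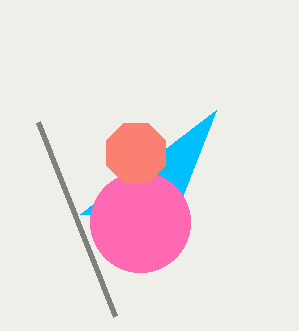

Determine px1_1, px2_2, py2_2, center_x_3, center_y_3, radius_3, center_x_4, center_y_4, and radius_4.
px1_1 = 115, px2_2 = 216, py2_2 = 110, center_x_3 = 140, center_y_3 = 222, radius_3 = 50, center_x_4 = 136, center_y_4 = 153, radius_4 = 32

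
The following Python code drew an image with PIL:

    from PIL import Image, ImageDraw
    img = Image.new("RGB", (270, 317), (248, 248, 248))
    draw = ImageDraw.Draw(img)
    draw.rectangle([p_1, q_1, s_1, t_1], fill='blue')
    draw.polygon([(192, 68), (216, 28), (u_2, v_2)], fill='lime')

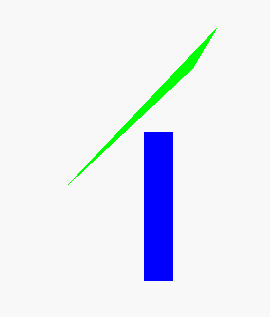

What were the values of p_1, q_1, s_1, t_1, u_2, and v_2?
p_1 = 144, q_1 = 132, s_1 = 172, t_1 = 280, u_2 = 68, v_2 = 184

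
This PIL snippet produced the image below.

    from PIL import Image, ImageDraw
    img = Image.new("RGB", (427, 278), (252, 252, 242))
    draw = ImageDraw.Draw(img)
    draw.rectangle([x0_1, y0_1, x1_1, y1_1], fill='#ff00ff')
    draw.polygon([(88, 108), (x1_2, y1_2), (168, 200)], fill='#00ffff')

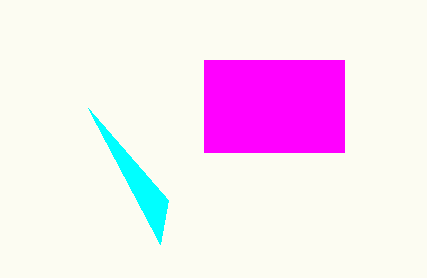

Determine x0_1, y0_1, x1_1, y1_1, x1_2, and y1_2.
x0_1 = 204
y0_1 = 60
x1_1 = 344
y1_1 = 152
x1_2 = 160
y1_2 = 244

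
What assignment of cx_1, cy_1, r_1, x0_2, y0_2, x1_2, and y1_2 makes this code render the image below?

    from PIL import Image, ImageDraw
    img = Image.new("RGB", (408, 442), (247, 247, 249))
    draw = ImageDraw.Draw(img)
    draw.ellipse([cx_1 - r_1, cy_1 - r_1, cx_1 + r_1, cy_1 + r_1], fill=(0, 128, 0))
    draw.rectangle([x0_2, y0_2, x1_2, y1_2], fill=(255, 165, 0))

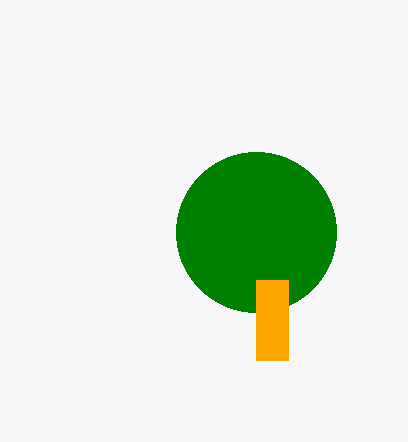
cx_1 = 256
cy_1 = 232
r_1 = 80
x0_2 = 256
y0_2 = 280
x1_2 = 288
y1_2 = 360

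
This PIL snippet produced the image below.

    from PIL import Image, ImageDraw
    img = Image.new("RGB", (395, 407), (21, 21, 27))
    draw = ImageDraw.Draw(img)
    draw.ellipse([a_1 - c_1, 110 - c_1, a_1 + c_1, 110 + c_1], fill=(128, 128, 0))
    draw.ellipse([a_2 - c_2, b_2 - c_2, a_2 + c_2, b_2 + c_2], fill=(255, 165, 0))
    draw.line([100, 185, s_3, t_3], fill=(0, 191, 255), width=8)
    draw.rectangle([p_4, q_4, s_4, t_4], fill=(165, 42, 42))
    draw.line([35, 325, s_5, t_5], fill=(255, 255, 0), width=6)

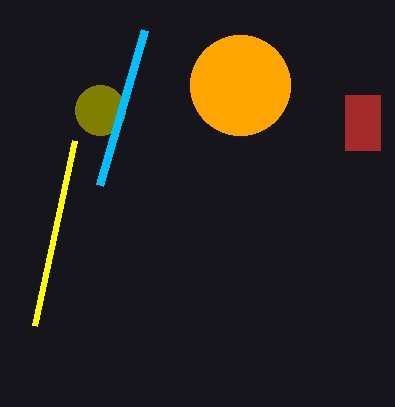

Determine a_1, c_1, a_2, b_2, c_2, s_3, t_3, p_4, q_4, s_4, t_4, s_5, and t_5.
a_1 = 100
c_1 = 25
a_2 = 240
b_2 = 85
c_2 = 50
s_3 = 145
t_3 = 30
p_4 = 345
q_4 = 95
s_4 = 380
t_4 = 150
s_5 = 75
t_5 = 140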